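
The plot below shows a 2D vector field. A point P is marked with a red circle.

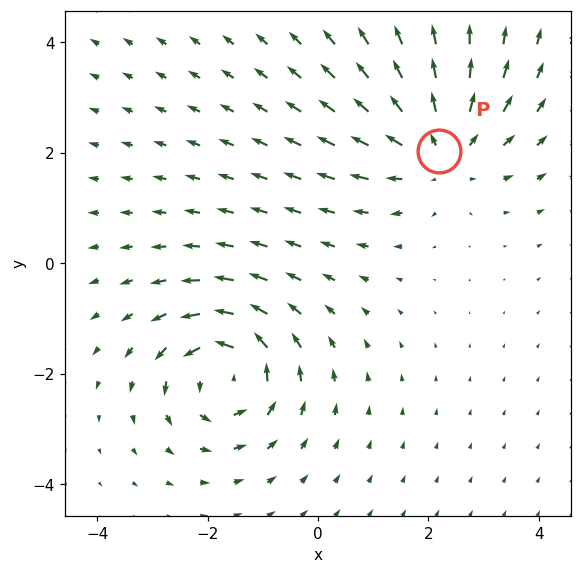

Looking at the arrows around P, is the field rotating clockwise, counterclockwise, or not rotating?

Near P at (2.2, 2.0) the arrows show no circulation. The curl there is ≈0.

not rotating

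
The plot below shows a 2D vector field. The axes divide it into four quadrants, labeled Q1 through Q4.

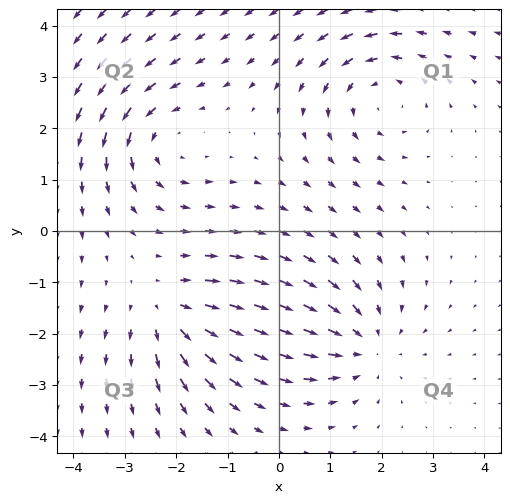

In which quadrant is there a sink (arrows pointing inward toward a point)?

Q4

The sink sits at approximately (1.6, -2.2), which lies in quadrant Q4. The divergence there is about -3, negative as expected for a sink.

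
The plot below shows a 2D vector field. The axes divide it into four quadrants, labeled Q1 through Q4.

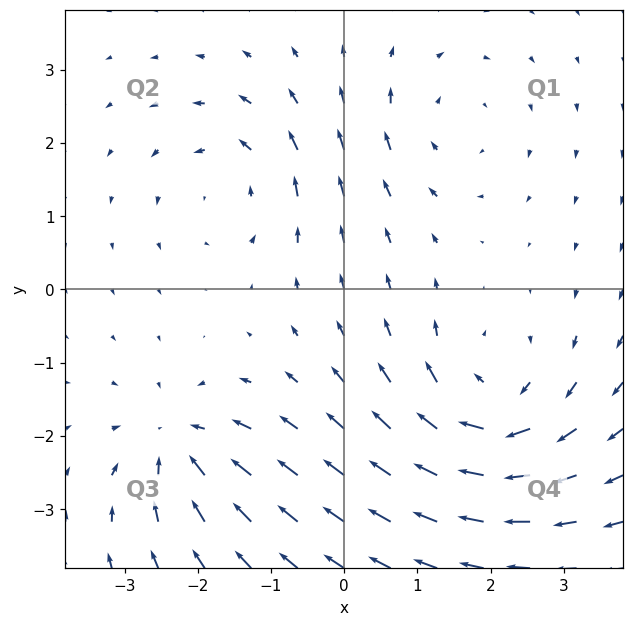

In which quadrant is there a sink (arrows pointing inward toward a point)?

Q3

The sink sits at approximately (-2.3, -2.1), which lies in quadrant Q3. The divergence there is about -4, negative as expected for a sink.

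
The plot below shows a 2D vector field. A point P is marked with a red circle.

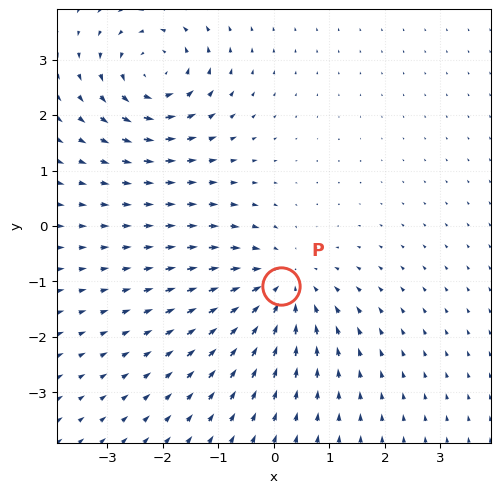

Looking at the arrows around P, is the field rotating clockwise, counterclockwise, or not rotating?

not rotating

Near P at (0.1, -1.1) the arrows show no circulation. The curl there is ≈0.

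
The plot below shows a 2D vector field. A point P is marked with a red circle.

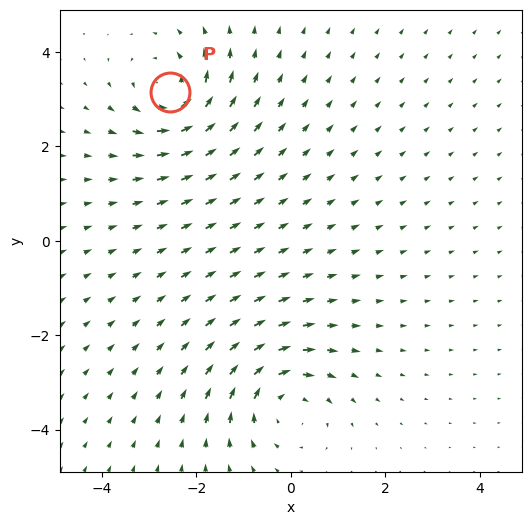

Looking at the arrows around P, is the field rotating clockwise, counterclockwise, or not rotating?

counterclockwise

Near P at (-2.6, 3.1) the arrows circulate counterclockwise. The curl (z-component) there is about +4; positive curl means counterclockwise rotation.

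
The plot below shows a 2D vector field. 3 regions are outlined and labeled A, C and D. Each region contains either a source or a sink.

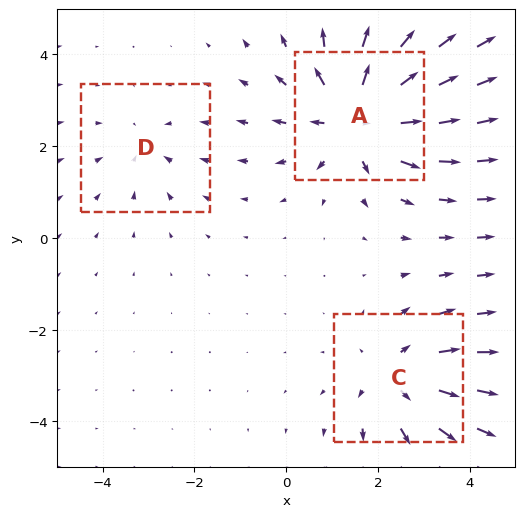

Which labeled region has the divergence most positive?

A

Divergence at each region's feature centre — A: about +5, C: about +3, D: about -2. Region A is most positive.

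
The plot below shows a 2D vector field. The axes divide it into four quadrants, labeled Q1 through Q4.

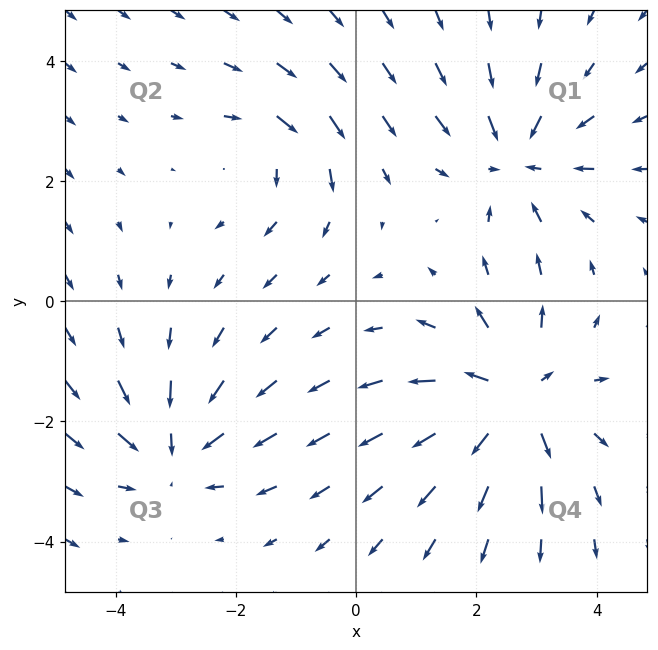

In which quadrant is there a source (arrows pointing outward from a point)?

Q4

The source sits at approximately (2.6, -1.6), which lies in quadrant Q4. The divergence there is about +5, positive as expected for a source.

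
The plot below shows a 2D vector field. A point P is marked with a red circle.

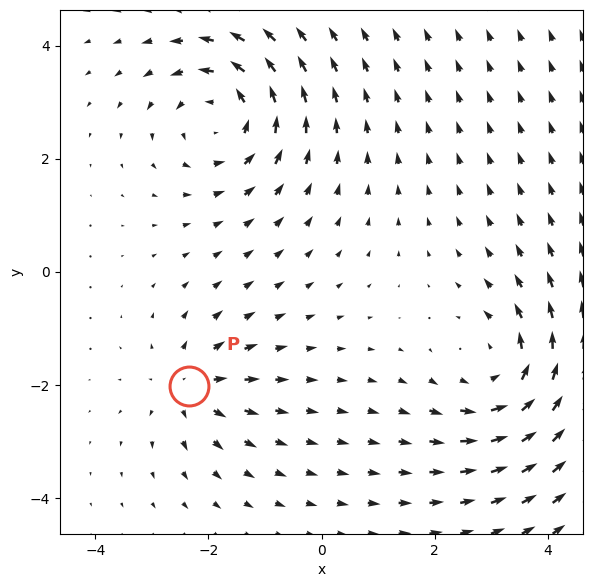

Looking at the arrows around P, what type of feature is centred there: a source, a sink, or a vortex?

source

At P (-2.3, -2.0) the arrows spread outward. Divergence about +4, curl ≈0 — positive divergence with near-zero curl is a source.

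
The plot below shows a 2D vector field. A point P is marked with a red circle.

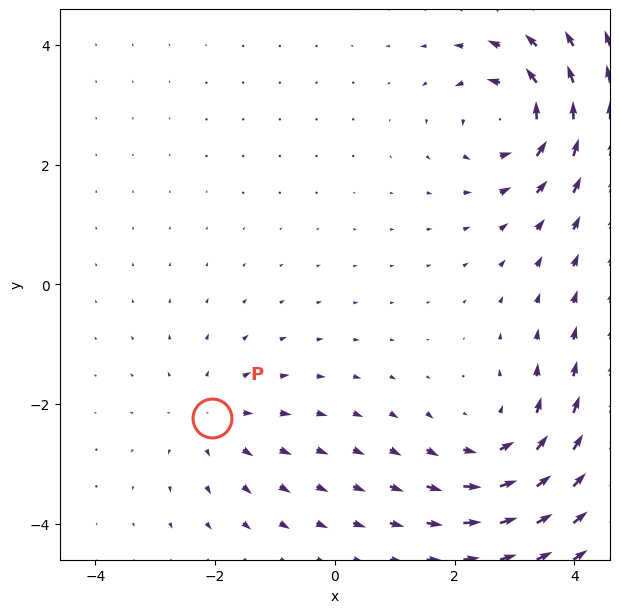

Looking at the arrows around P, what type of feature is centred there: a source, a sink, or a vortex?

At P (-2.1, -2.2) the arrows spread outward. Divergence about +2, curl ≈0 — positive divergence with near-zero curl is a source.

source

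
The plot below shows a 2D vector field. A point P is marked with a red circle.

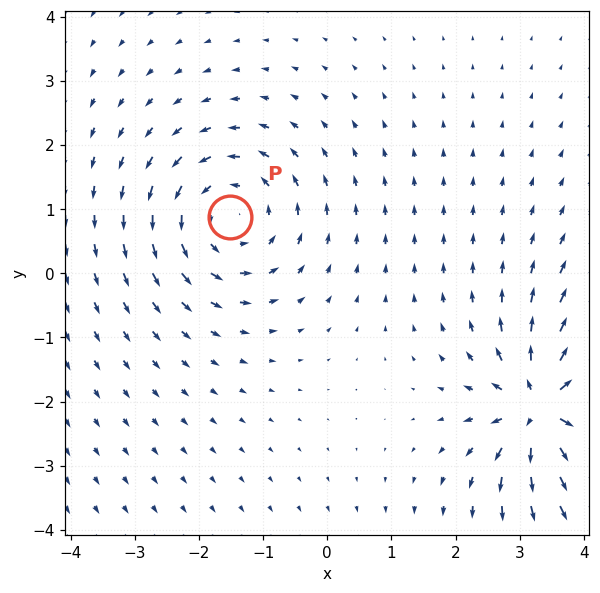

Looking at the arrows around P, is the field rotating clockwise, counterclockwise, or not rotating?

Near P at (-1.5, 0.9) the arrows circulate counterclockwise. The curl (z-component) there is about +2; positive curl means counterclockwise rotation.

counterclockwise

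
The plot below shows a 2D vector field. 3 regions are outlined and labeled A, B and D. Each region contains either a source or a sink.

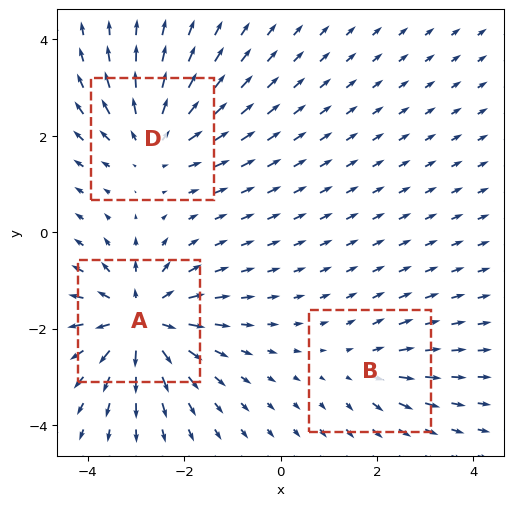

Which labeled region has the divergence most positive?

A

Divergence at each region's feature centre — A: about +5, B: about +2, D: about +4. Region A is most positive.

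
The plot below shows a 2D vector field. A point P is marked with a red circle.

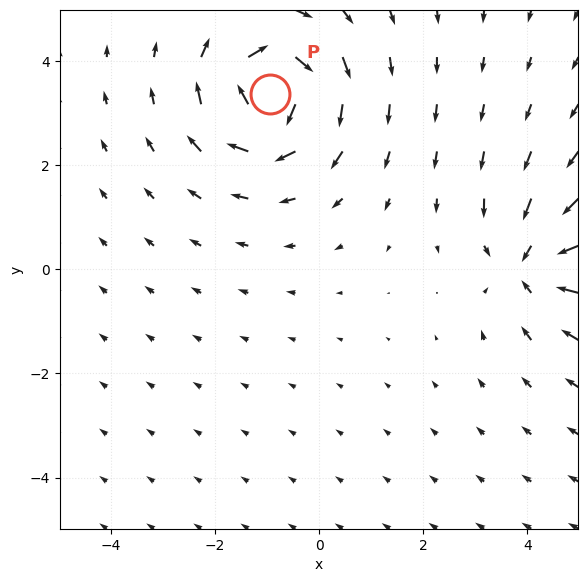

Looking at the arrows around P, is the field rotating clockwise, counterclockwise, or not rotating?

Near P at (-0.9, 3.4) the arrows circulate clockwise. The curl (z-component) there is about -5; negative curl means clockwise rotation.

clockwise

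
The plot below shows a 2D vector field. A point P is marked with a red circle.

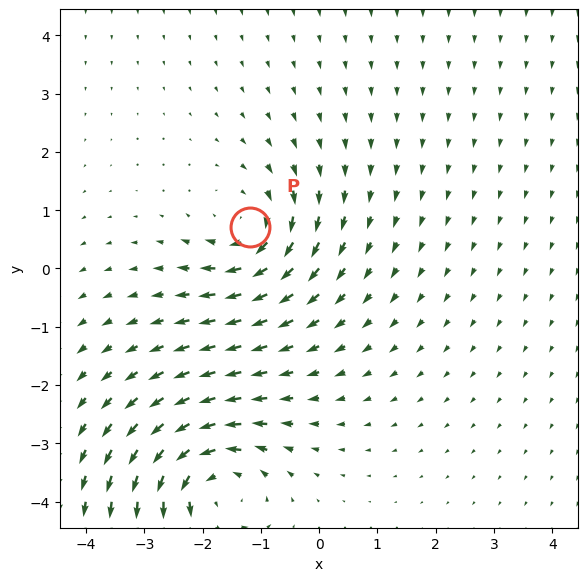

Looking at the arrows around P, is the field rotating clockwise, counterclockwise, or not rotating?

clockwise

Near P at (-1.2, 0.7) the arrows circulate clockwise. The curl (z-component) there is about -3; negative curl means clockwise rotation.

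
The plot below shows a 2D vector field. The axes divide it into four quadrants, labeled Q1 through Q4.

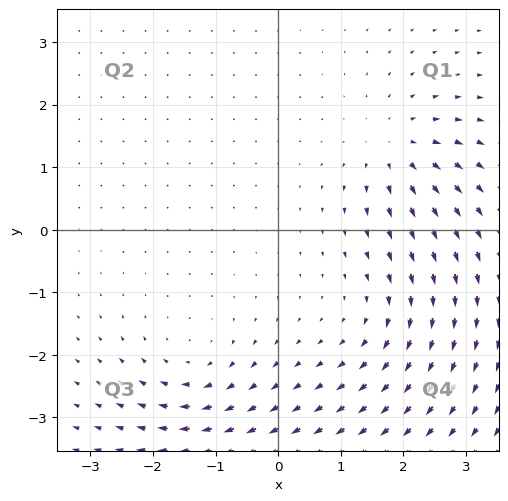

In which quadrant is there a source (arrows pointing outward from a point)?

Q1

The source sits at approximately (1.9, 1.3), which lies in quadrant Q1. The divergence there is about +4, positive as expected for a source.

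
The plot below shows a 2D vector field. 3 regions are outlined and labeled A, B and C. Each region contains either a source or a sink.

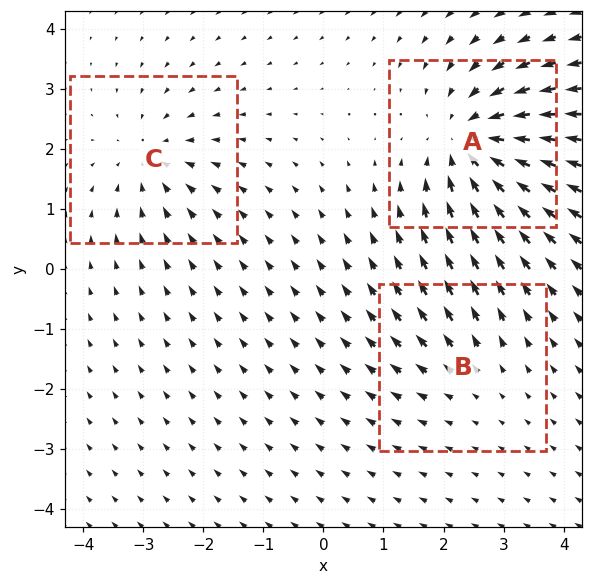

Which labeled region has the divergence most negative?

A

Divergence at each region's feature centre — A: about -5, B: about +2, C: about -3. Region A is most negative.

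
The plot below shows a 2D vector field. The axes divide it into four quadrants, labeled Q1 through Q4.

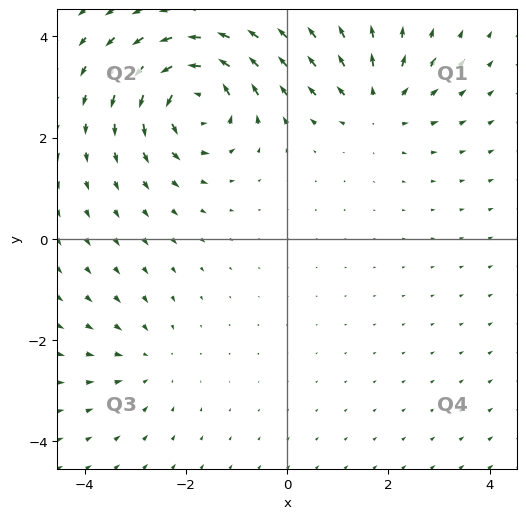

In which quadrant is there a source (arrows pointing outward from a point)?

The source sits at approximately (1.8, 2.7), which lies in quadrant Q1. The divergence there is about +4, positive as expected for a source.

Q1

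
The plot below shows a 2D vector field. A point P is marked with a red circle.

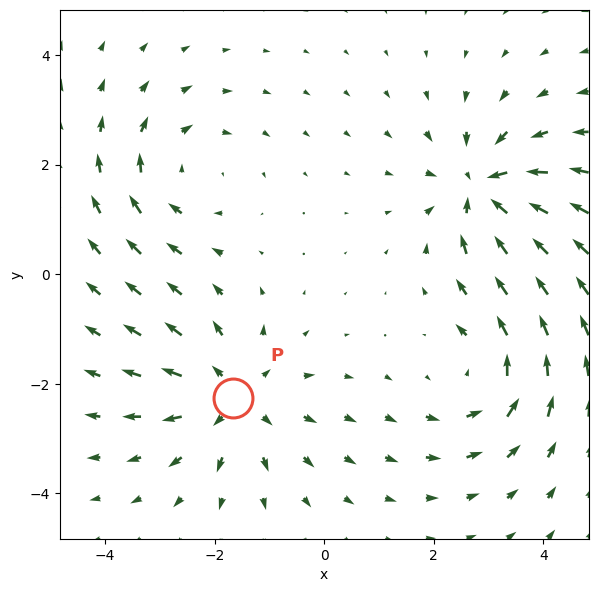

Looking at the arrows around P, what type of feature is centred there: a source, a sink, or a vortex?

At P (-1.7, -2.3) the arrows spread outward. Divergence about +4, curl ≈0 — positive divergence with near-zero curl is a source.

source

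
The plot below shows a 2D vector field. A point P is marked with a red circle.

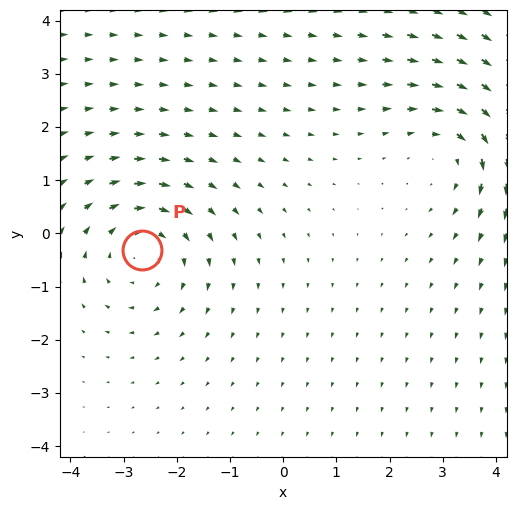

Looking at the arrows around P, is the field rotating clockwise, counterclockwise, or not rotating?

clockwise

Near P at (-2.7, -0.3) the arrows circulate clockwise. The curl (z-component) there is about -4; negative curl means clockwise rotation.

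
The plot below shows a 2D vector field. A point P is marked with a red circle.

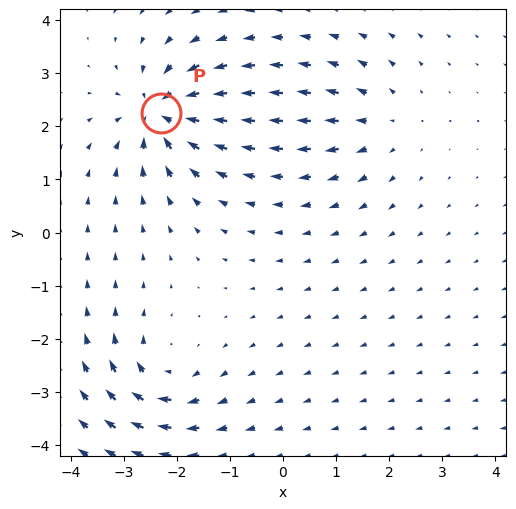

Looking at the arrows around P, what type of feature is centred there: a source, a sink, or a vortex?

At P (-2.3, 2.3) the arrows converge inward. Divergence about -6, curl ≈0 — negative divergence with near-zero curl is a sink.

sink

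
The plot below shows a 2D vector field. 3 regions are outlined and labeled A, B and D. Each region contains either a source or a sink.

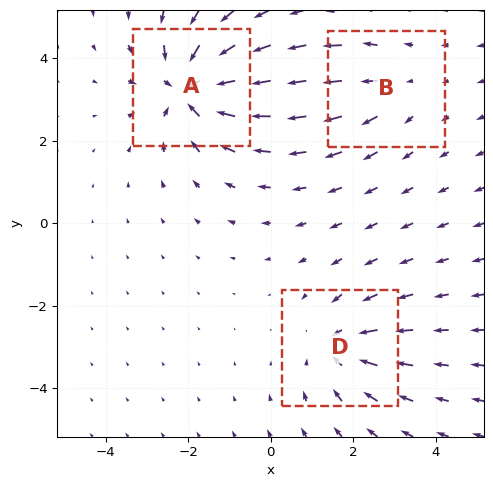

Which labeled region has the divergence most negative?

Divergence at each region's feature centre — A: about -5, B: about +2, D: about -3. Region A is most negative.

A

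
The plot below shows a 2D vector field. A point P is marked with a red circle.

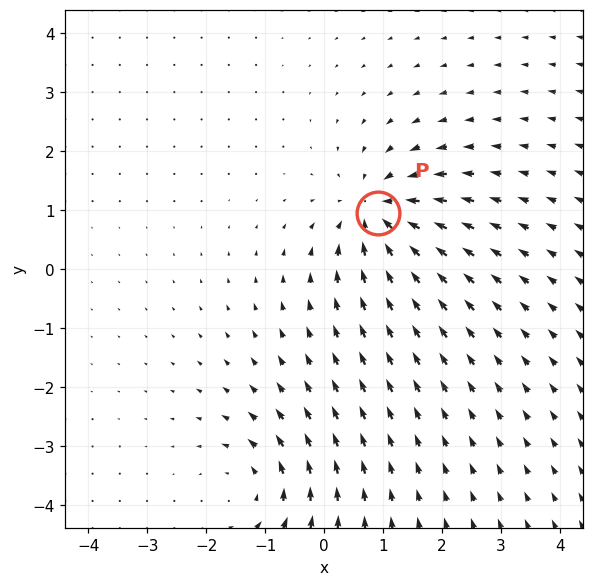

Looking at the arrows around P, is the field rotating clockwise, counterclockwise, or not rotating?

Near P at (0.9, 1.0) the arrows show no circulation. The curl there is ≈0.

not rotating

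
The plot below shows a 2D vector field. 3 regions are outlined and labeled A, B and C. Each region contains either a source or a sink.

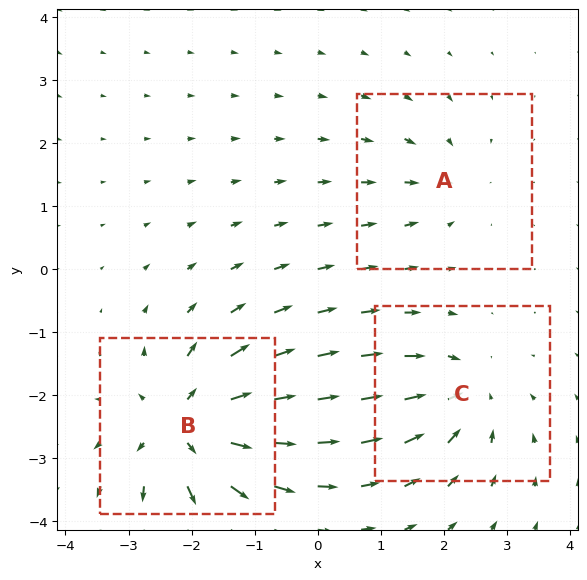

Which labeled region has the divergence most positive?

Divergence at each region's feature centre — A: about -2, B: about +6, C: about -4. Region B is most positive.

B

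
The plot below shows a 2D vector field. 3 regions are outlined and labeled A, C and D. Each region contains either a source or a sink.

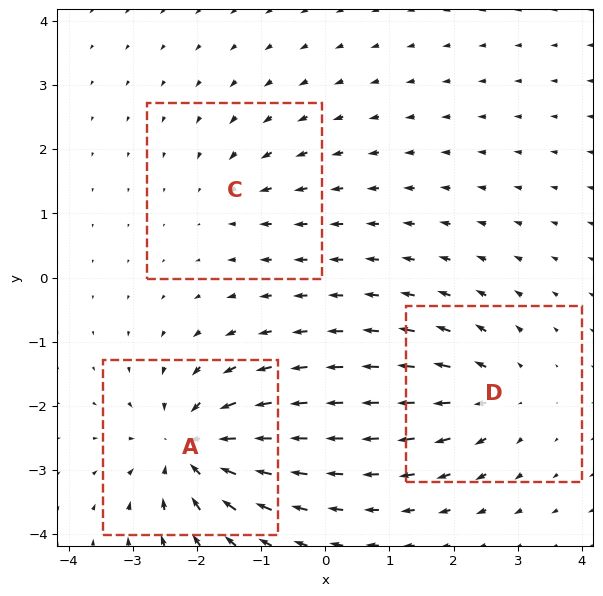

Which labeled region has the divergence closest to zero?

Divergence at each region's feature centre — A: about -6, C: about -2, D: about +3. Region C is closest to zero.

C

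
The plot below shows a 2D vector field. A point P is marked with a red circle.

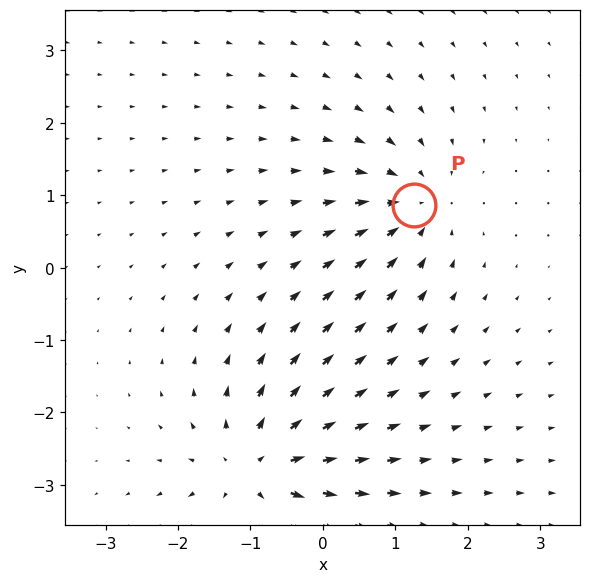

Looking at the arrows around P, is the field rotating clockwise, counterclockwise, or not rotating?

not rotating

Near P at (1.3, 0.9) the arrows show no circulation. The curl there is ≈0.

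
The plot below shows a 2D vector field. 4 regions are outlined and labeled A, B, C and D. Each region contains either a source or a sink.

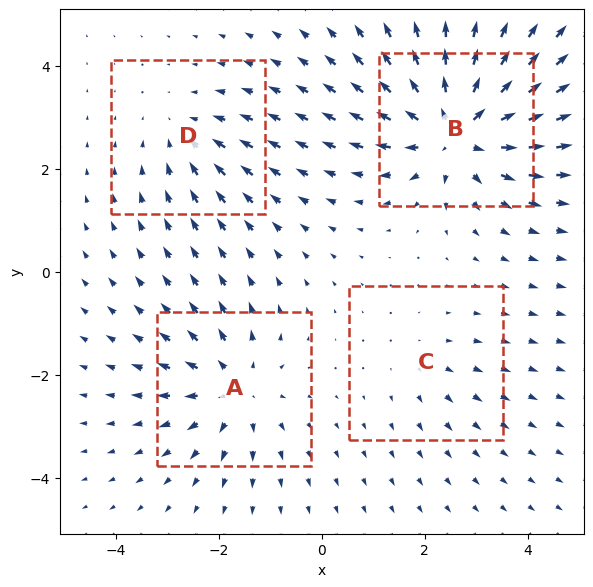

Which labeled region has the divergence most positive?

B

Divergence at each region's feature centre — A: about +4, B: about +7, C: about +2, D: about -3. Region B is most positive.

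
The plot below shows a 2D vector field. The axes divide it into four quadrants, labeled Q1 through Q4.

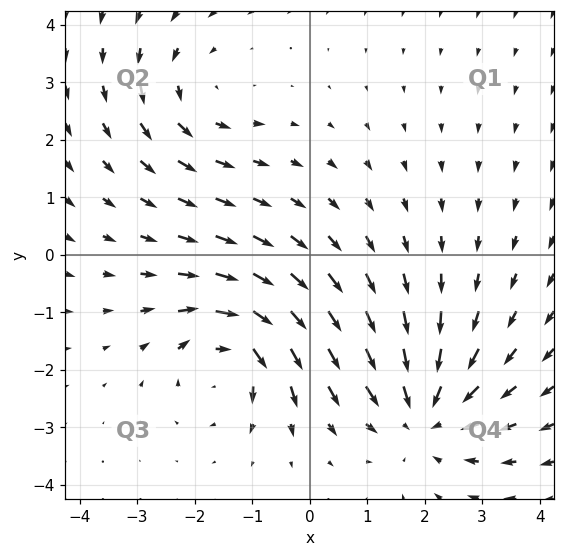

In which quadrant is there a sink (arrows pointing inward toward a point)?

Q4

The sink sits at approximately (2.0, -2.7), which lies in quadrant Q4. The divergence there is about -3, negative as expected for a sink.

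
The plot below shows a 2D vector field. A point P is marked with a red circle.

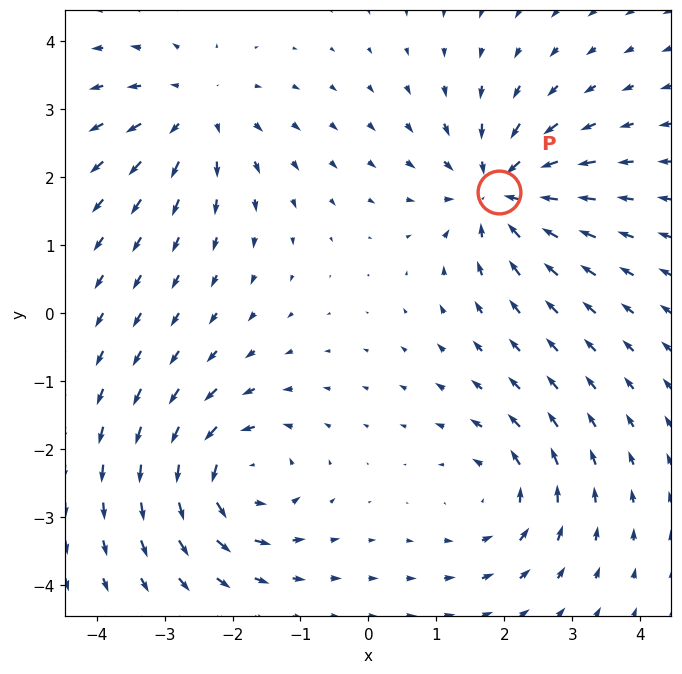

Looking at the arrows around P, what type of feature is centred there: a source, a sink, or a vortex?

sink

At P (1.9, 1.8) the arrows converge inward. Divergence about -5, curl ≈0 — negative divergence with near-zero curl is a sink.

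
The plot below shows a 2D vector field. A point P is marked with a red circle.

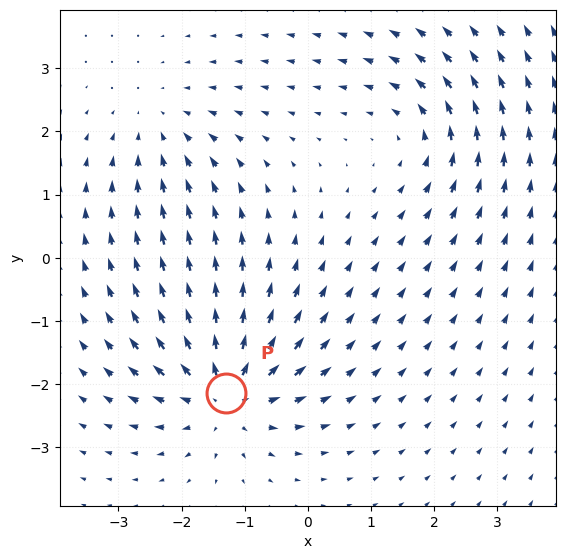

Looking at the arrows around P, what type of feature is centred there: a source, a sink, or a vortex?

At P (-1.3, -2.1) the arrows spread outward. Divergence about +5, curl ≈0 — positive divergence with near-zero curl is a source.

source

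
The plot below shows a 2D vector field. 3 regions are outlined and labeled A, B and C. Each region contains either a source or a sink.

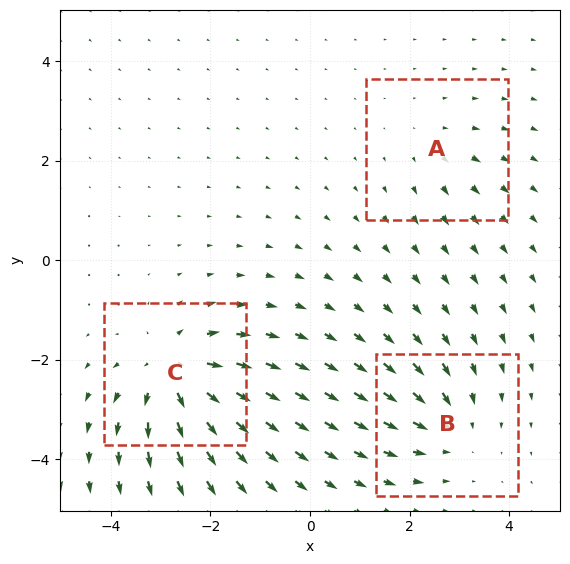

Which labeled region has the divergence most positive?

C

Divergence at each region's feature centre — A: about +2, B: about -3, C: about +5. Region C is most positive.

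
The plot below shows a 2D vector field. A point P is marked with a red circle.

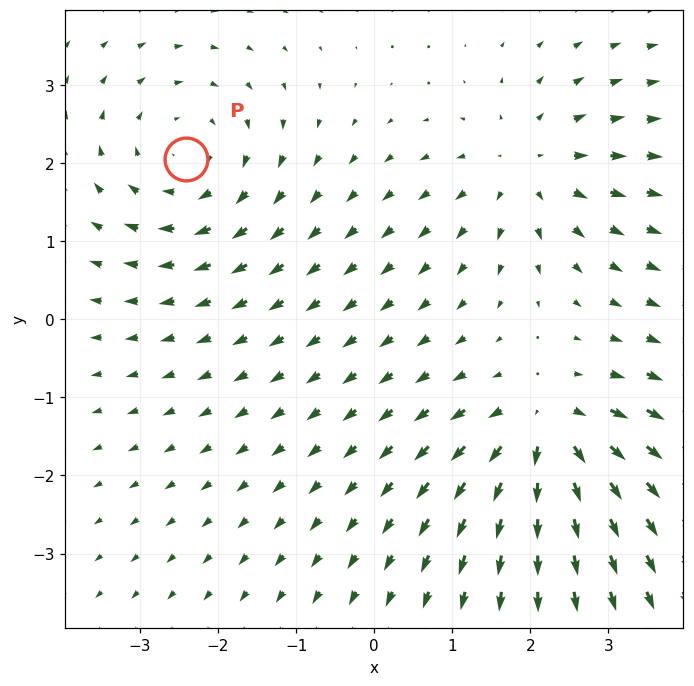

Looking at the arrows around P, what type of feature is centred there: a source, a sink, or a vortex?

vortex

At P (-2.4, 2.0) the arrows circulate clockwise. Divergence ≈0, curl about -3 — near-zero divergence with nonzero curl is a vortex.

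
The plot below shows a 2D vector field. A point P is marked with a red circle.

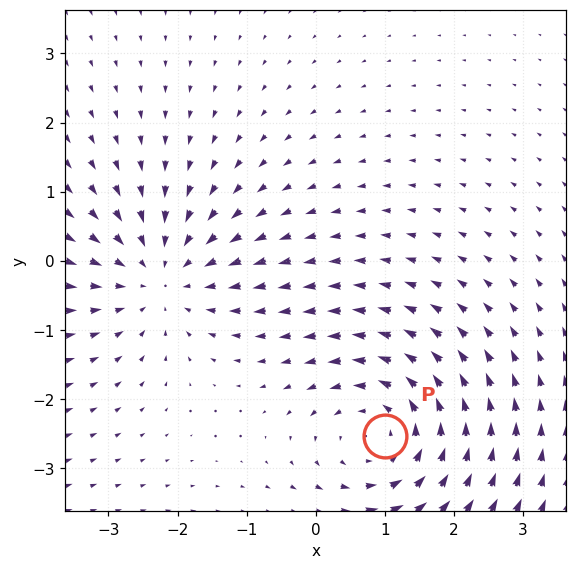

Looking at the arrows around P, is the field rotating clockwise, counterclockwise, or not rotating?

Near P at (1.0, -2.5) the arrows circulate counterclockwise. The curl (z-component) there is about +3; positive curl means counterclockwise rotation.

counterclockwise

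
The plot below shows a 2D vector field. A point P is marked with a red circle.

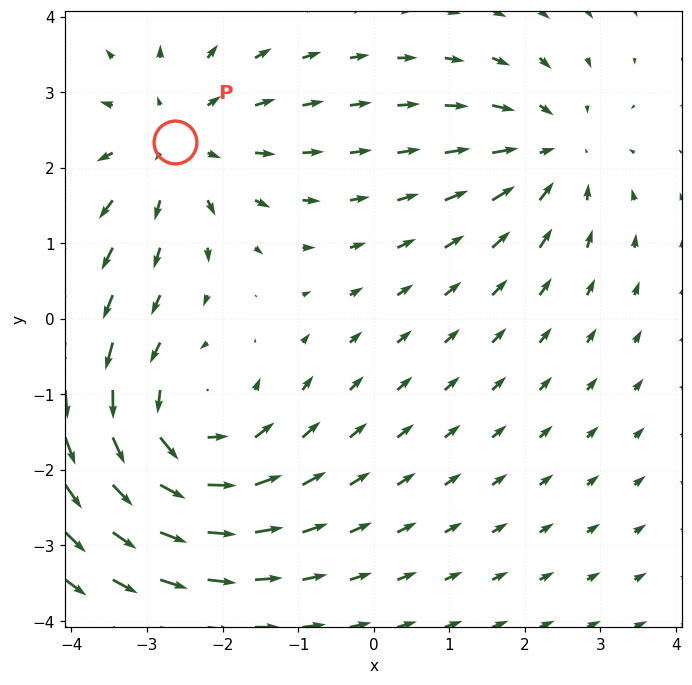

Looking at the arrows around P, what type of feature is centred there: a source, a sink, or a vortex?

source

At P (-2.6, 2.3) the arrows spread outward. Divergence about +3, curl ≈0 — positive divergence with near-zero curl is a source.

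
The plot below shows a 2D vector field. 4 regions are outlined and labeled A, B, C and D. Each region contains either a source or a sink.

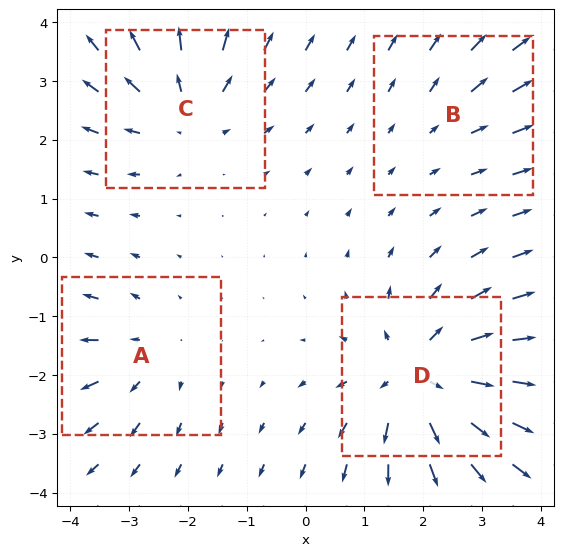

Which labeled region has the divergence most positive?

Divergence at each region's feature centre — A: about +3, B: about +2, C: about +4, D: about +6. Region D is most positive.

D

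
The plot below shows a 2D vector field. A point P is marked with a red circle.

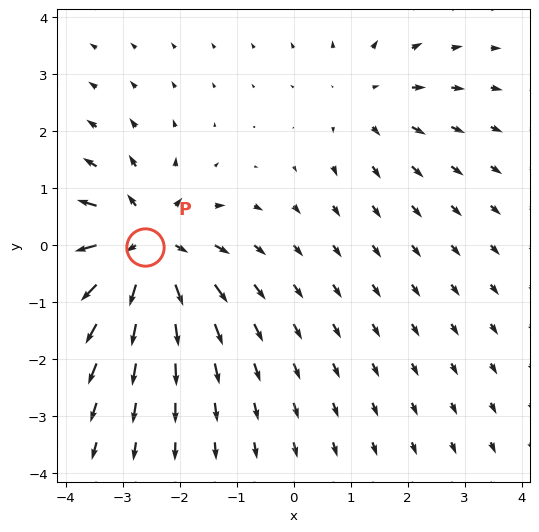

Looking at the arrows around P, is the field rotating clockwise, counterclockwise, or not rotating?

Near P at (-2.6, -0.0) the arrows show no circulation. The curl there is ≈0.

not rotating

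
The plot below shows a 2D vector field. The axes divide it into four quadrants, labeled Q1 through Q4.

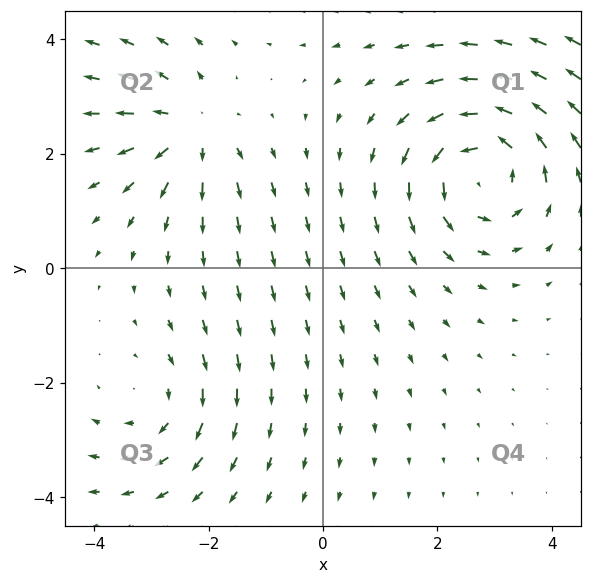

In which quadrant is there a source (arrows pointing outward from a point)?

The source sits at approximately (-2.3, 2.4), which lies in quadrant Q2. The divergence there is about +4, positive as expected for a source.

Q2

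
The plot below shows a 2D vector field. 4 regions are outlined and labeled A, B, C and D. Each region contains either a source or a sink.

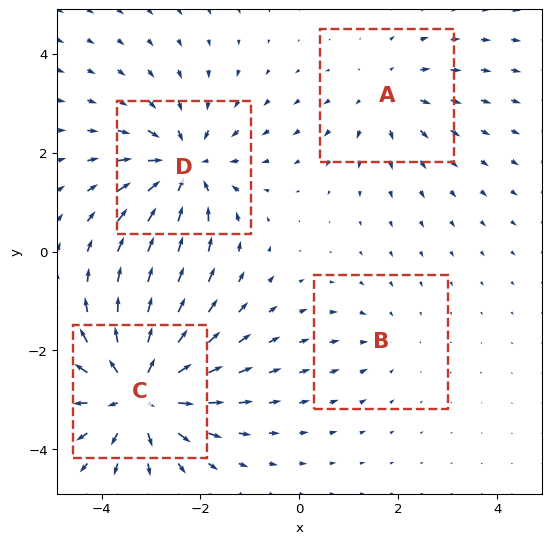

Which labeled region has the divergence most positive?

C

Divergence at each region's feature centre — A: about +3, B: about -2, C: about +6, D: about -5. Region C is most positive.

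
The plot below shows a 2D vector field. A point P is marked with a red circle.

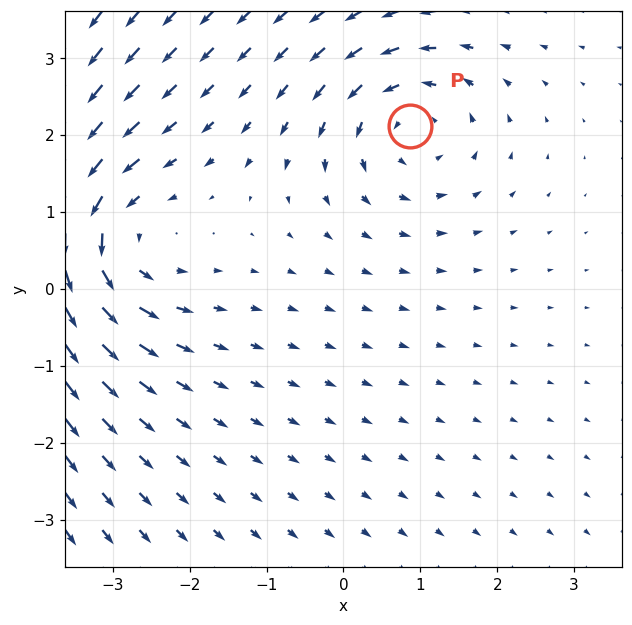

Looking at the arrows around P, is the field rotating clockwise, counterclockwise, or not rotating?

Near P at (0.9, 2.1) the arrows circulate counterclockwise. The curl (z-component) there is about +4; positive curl means counterclockwise rotation.

counterclockwise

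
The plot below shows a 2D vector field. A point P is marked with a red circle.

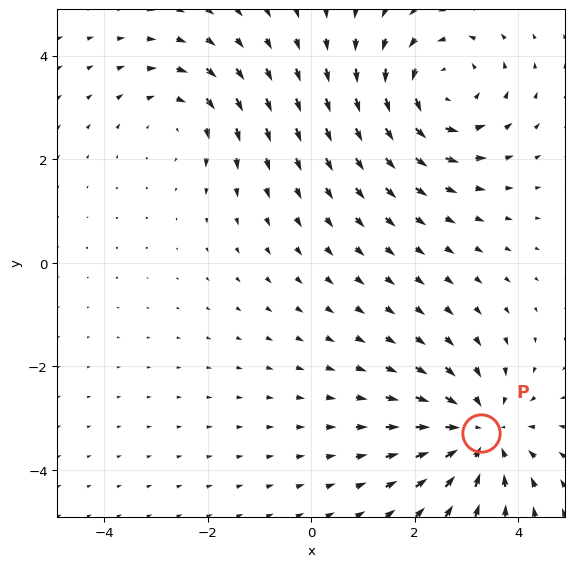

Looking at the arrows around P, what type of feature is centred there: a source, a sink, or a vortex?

At P (3.3, -3.3) the arrows converge inward. Divergence about -4, curl ≈0 — negative divergence with near-zero curl is a sink.

sink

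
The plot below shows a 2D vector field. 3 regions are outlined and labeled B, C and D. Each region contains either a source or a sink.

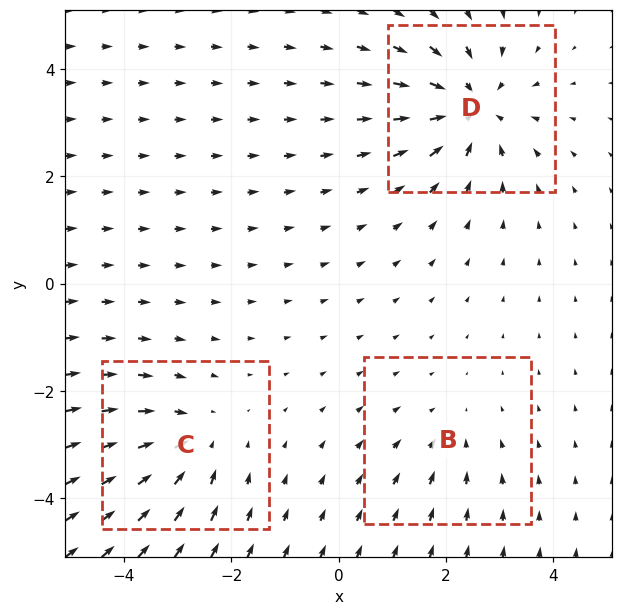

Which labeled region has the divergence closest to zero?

Divergence at each region's feature centre — B: about -2, C: about -3, D: about -5. Region B is closest to zero.

B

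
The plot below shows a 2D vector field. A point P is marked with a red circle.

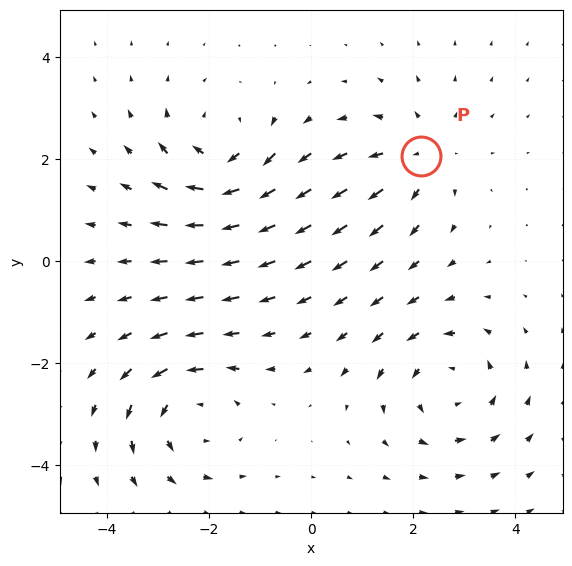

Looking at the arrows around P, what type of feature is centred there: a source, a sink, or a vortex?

At P (2.2, 2.1) the arrows spread outward. Divergence about +4, curl ≈0 — positive divergence with near-zero curl is a source.

source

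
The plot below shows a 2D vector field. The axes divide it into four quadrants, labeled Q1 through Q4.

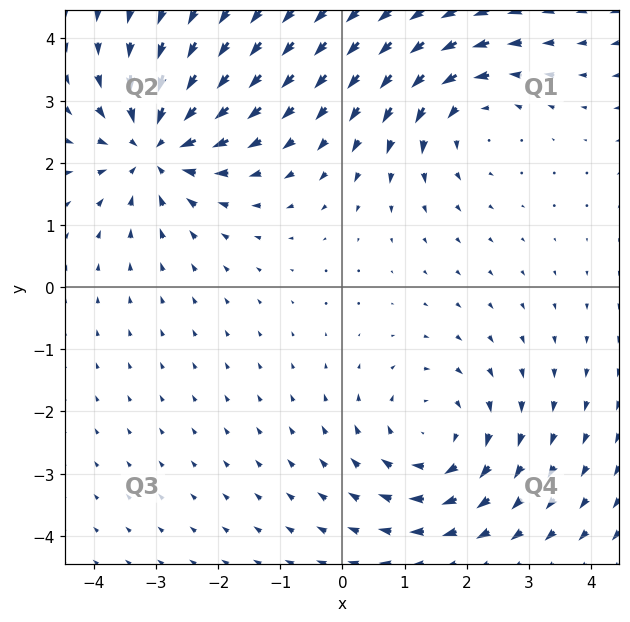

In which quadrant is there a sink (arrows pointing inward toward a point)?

The sink sits at approximately (-3.0, 2.3), which lies in quadrant Q2. The divergence there is about -4, negative as expected for a sink.

Q2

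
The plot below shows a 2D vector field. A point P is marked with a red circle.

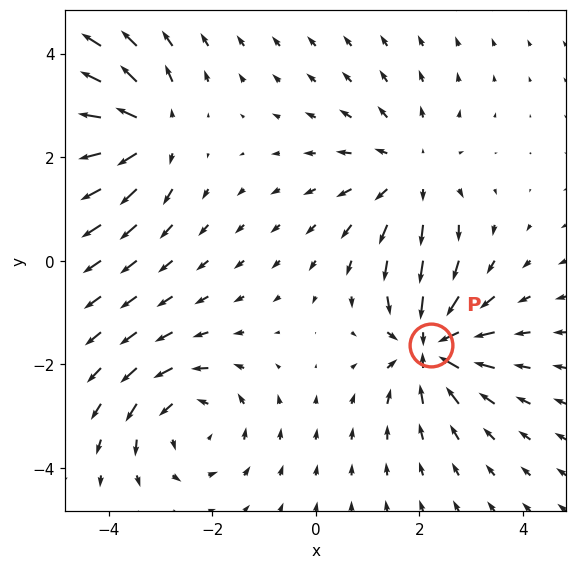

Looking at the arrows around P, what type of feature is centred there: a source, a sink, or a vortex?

sink

At P (2.2, -1.6) the arrows converge inward. Divergence about -7, curl ≈0 — negative divergence with near-zero curl is a sink.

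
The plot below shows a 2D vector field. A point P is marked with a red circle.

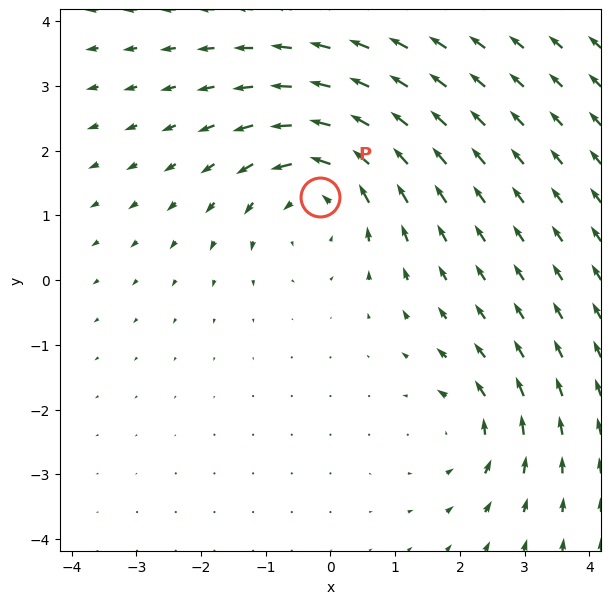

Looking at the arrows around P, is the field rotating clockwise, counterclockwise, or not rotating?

Near P at (-0.2, 1.3) the arrows circulate counterclockwise. The curl (z-component) there is about +4; positive curl means counterclockwise rotation.

counterclockwise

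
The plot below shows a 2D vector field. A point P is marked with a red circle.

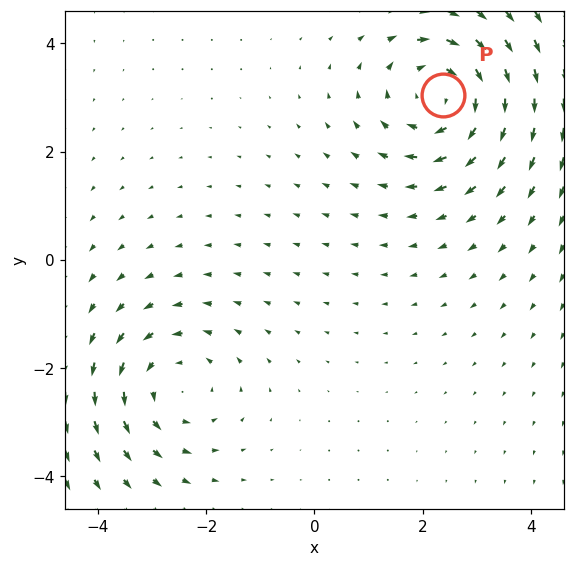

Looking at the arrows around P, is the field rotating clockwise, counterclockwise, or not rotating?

Near P at (2.4, 3.0) the arrows circulate clockwise. The curl (z-component) there is about -3; negative curl means clockwise rotation.

clockwise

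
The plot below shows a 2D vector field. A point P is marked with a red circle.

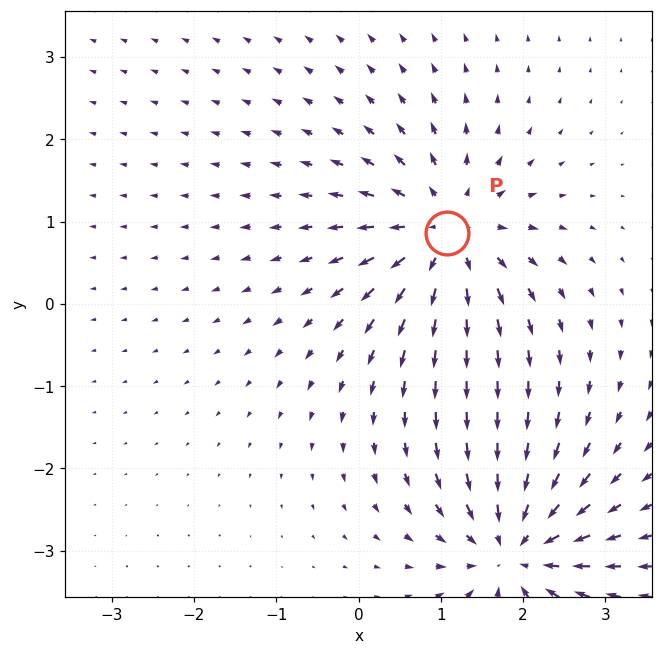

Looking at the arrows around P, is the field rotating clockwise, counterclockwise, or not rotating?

Near P at (1.1, 0.9) the arrows show no circulation. The curl there is ≈0.

not rotating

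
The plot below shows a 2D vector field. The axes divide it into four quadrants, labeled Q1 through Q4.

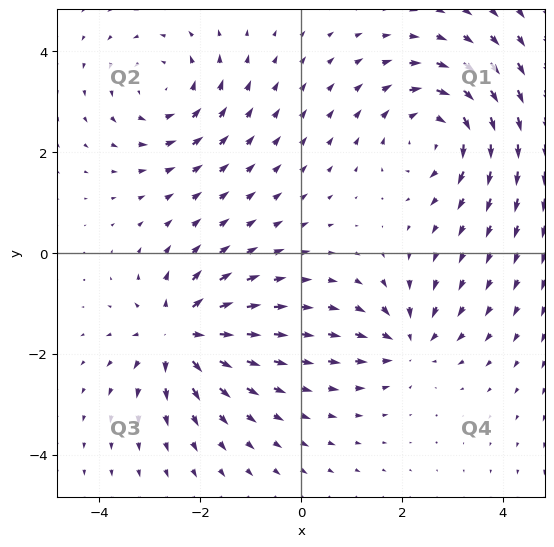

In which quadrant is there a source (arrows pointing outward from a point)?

The source sits at approximately (-2.4, -1.6), which lies in quadrant Q3. The divergence there is about +6, positive as expected for a source.

Q3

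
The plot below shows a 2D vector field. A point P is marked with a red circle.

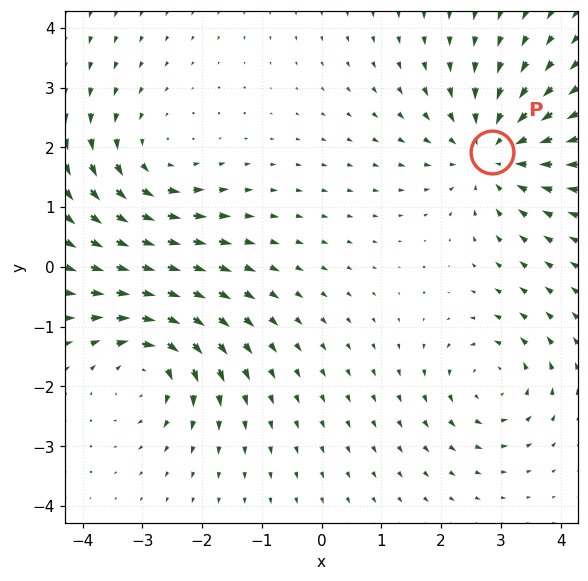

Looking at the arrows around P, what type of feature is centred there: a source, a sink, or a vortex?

sink

At P (2.9, 1.9) the arrows converge inward. Divergence about -5, curl ≈0 — negative divergence with near-zero curl is a sink.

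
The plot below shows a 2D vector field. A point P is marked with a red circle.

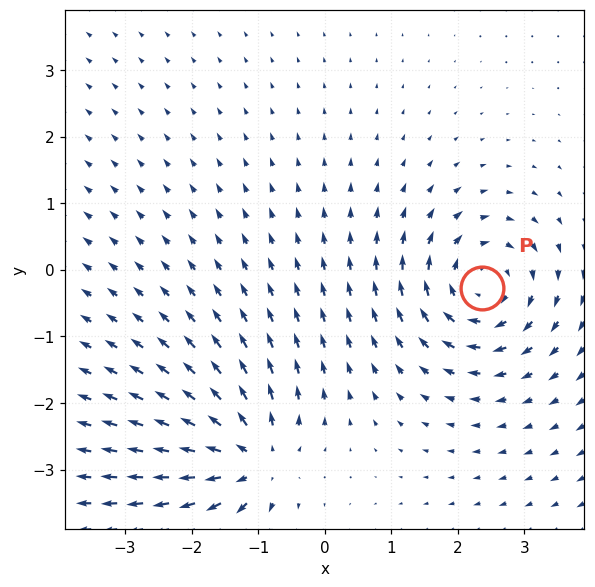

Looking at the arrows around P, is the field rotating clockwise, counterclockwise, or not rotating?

Near P at (2.4, -0.3) the arrows circulate clockwise. The curl (z-component) there is about -6; negative curl means clockwise rotation.

clockwise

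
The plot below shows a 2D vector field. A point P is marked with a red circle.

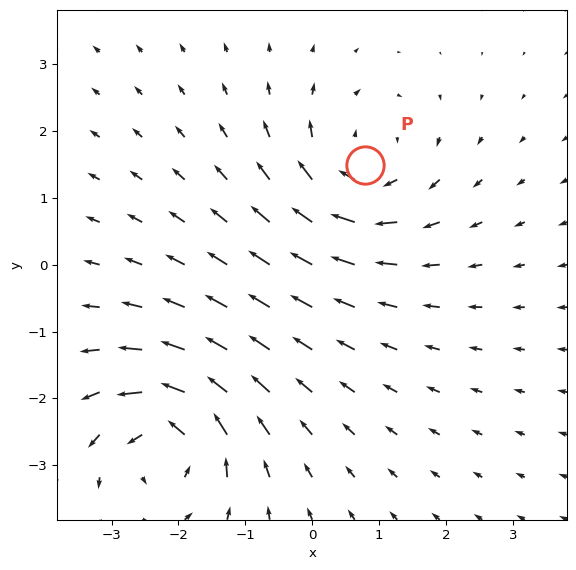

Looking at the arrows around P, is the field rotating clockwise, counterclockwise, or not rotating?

Near P at (0.8, 1.5) the arrows circulate clockwise. The curl (z-component) there is about -4; negative curl means clockwise rotation.

clockwise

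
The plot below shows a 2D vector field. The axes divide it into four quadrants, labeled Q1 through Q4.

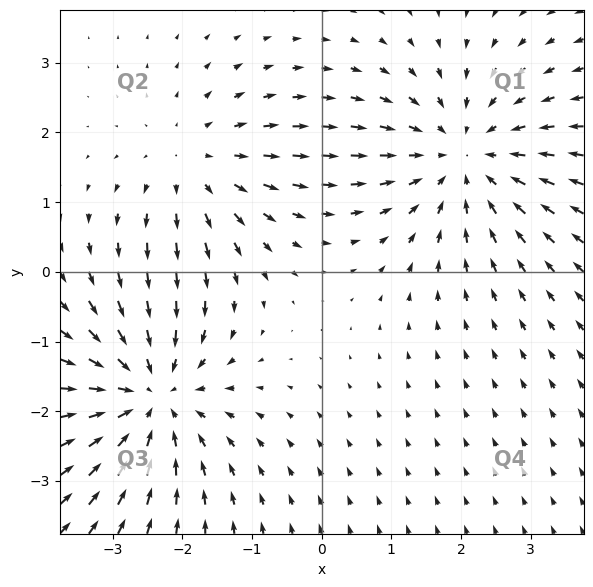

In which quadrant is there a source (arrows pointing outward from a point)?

The source sits at approximately (-1.8, 1.5), which lies in quadrant Q2. The divergence there is about +3, positive as expected for a source.

Q2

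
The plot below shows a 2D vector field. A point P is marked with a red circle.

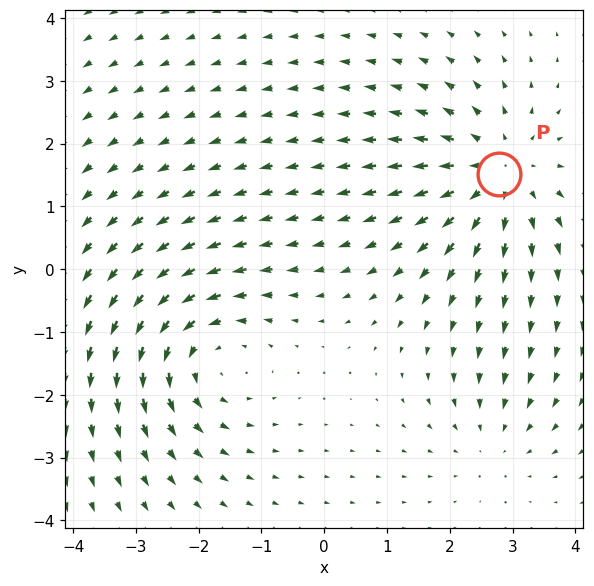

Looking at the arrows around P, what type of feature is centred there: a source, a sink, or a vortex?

At P (2.8, 1.5) the arrows spread outward. Divergence about +4, curl ≈0 — positive divergence with near-zero curl is a source.

source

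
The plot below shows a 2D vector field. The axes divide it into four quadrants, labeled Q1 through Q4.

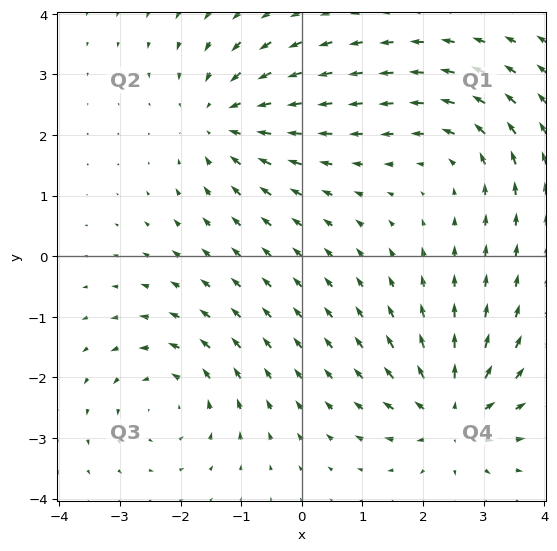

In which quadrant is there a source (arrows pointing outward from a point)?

Q4

The source sits at approximately (2.5, -2.6), which lies in quadrant Q4. The divergence there is about +7, positive as expected for a source.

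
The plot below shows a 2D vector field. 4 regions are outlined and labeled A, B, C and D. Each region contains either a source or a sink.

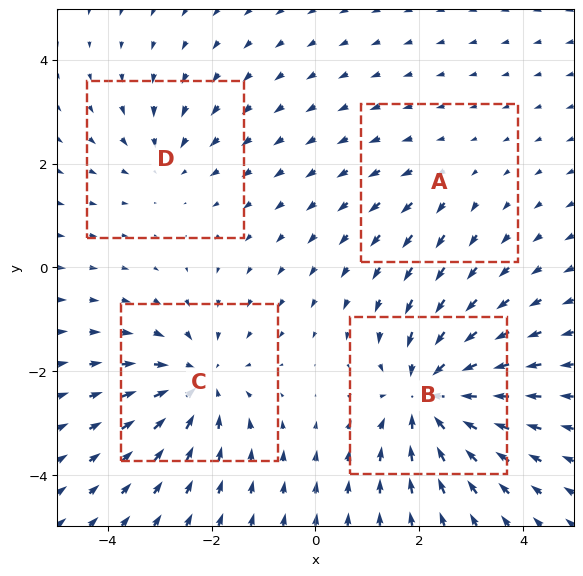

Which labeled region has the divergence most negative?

B

Divergence at each region's feature centre — A: about +2, B: about -6, C: about -5, D: about -3. Region B is most negative.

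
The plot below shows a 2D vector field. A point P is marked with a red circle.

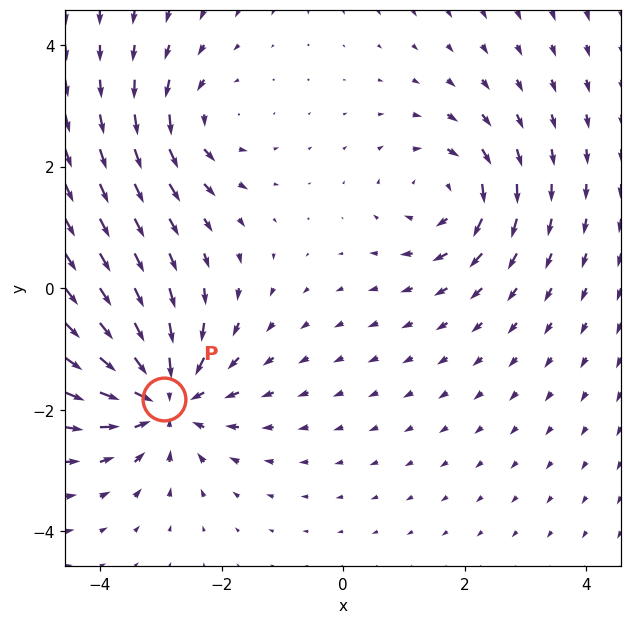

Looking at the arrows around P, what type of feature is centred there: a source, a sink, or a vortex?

At P (-2.9, -1.8) the arrows converge inward. Divergence about -5, curl ≈0 — negative divergence with near-zero curl is a sink.

sink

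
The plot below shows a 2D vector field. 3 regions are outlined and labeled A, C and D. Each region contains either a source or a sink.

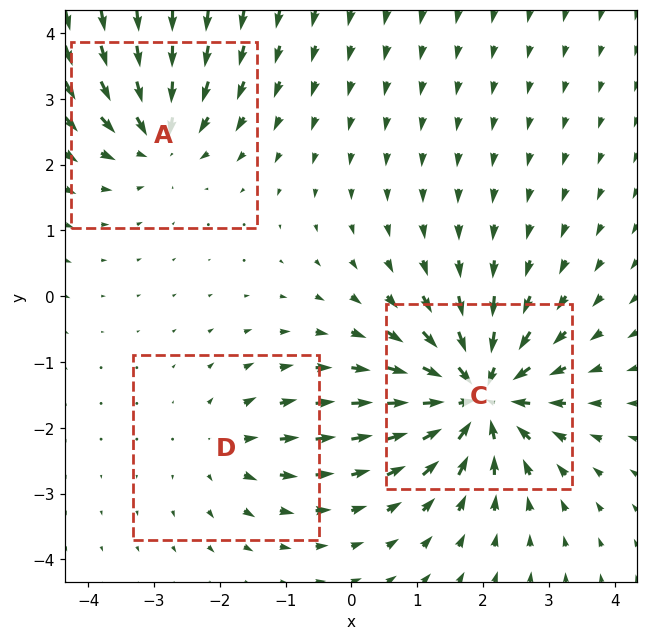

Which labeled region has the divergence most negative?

C

Divergence at each region's feature centre — A: about -4, C: about -6, D: about +2. Region C is most negative.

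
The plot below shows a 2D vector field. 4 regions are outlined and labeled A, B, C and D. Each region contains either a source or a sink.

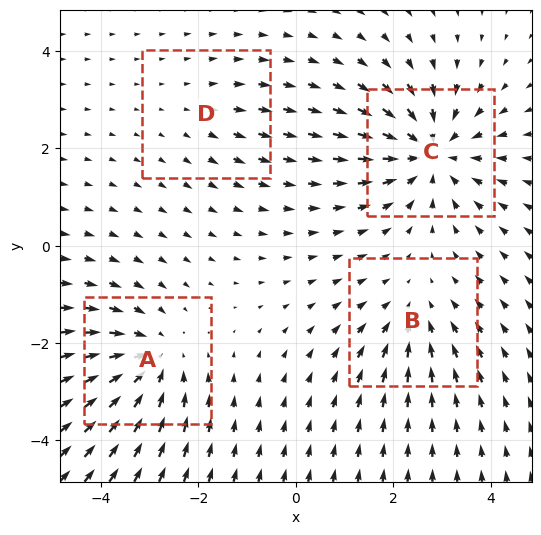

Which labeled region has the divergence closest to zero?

Divergence at each region's feature centre — A: about -5, B: about -3, C: about -6, D: about +2. Region D is closest to zero.

D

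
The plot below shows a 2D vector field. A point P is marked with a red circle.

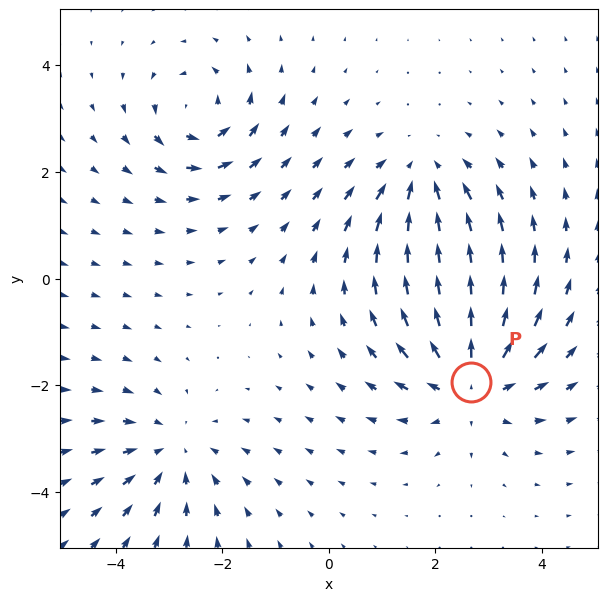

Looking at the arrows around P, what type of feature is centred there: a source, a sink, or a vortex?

source

At P (2.7, -1.9) the arrows spread outward. Divergence about +4, curl ≈0 — positive divergence with near-zero curl is a source.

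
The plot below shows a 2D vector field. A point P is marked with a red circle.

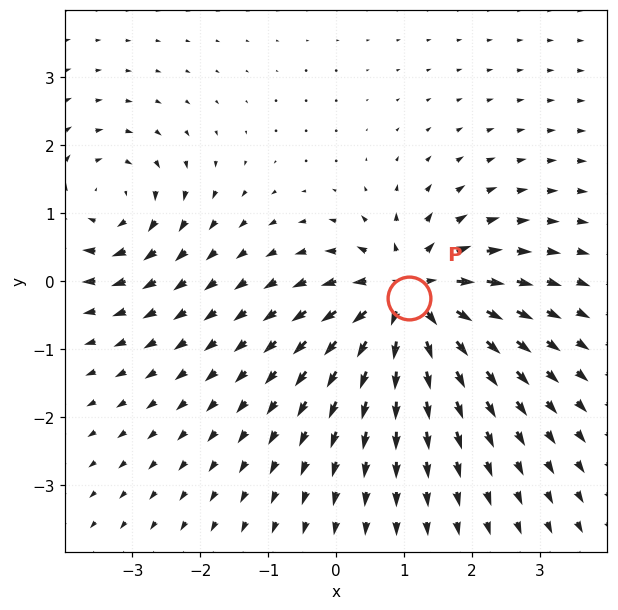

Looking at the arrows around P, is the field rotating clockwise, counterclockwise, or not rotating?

not rotating

Near P at (1.1, -0.2) the arrows show no circulation. The curl there is ≈0.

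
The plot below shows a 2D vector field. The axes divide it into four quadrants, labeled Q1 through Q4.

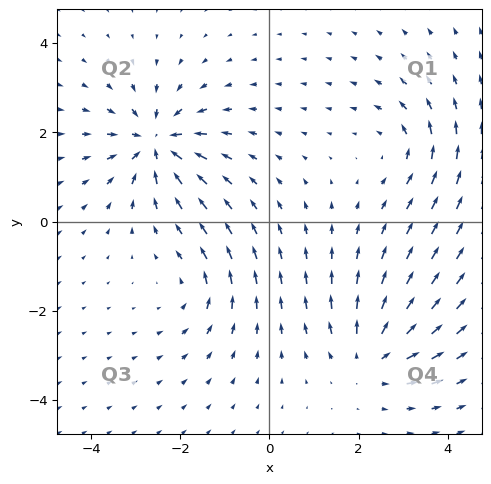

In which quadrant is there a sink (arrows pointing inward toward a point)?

Q2

The sink sits at approximately (-2.5, 1.8), which lies in quadrant Q2. The divergence there is about -6, negative as expected for a sink.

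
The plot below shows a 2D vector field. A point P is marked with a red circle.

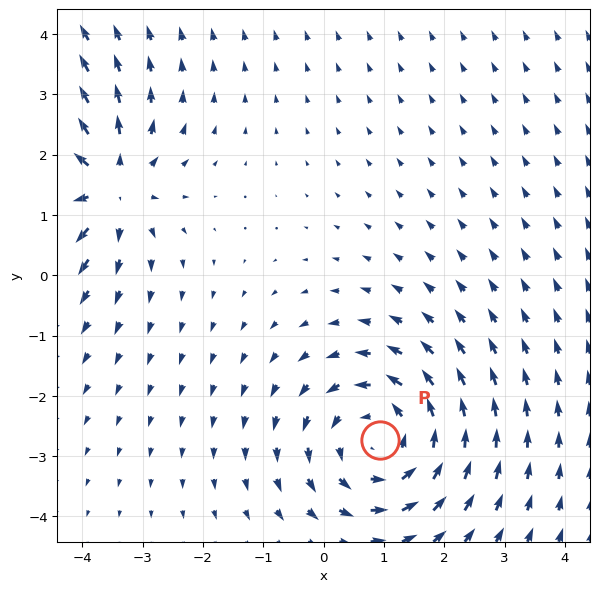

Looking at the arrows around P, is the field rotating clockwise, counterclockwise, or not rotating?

Near P at (0.9, -2.7) the arrows circulate counterclockwise. The curl (z-component) there is about +4; positive curl means counterclockwise rotation.

counterclockwise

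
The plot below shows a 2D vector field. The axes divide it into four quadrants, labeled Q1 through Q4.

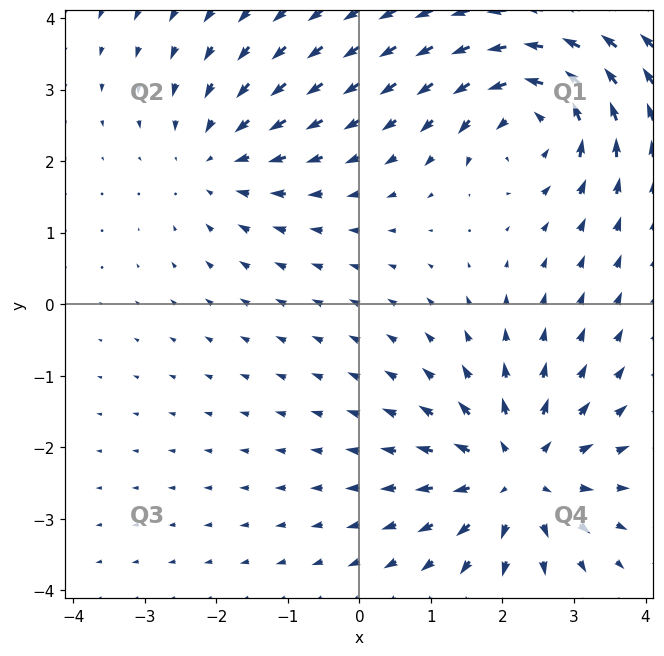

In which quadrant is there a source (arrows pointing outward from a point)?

The source sits at approximately (2.2, -2.4), which lies in quadrant Q4. The divergence there is about +4, positive as expected for a source.

Q4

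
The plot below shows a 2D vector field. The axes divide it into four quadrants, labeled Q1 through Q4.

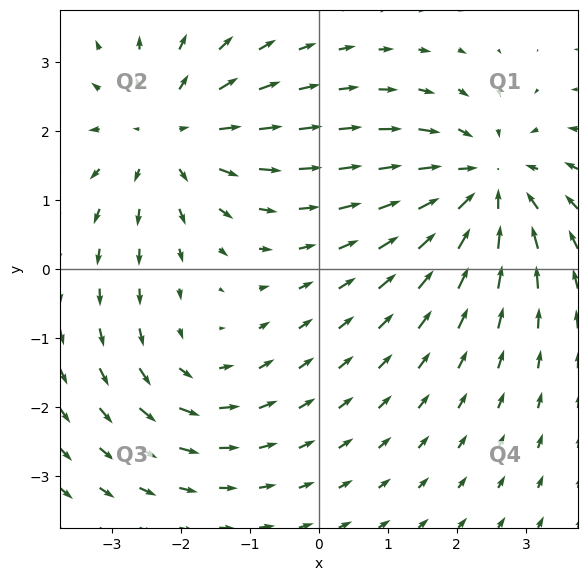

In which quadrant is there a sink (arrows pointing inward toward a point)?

The sink sits at approximately (2.4, 1.2), which lies in quadrant Q1. The divergence there is about -4, negative as expected for a sink.

Q1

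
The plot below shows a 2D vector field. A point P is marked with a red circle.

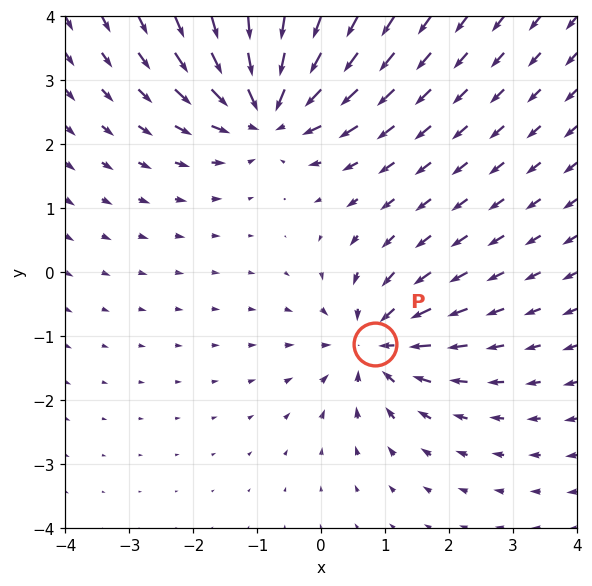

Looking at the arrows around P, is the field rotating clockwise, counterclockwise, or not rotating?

not rotating

Near P at (0.8, -1.1) the arrows show no circulation. The curl there is ≈0.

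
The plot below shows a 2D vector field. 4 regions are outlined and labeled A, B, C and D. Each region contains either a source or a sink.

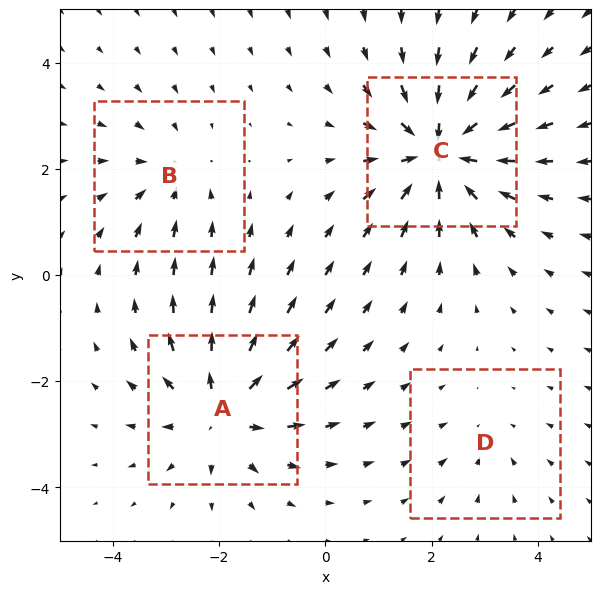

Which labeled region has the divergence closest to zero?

Divergence at each region's feature centre — A: about +5, B: about -3, C: about -6, D: about -2. Region D is closest to zero.

D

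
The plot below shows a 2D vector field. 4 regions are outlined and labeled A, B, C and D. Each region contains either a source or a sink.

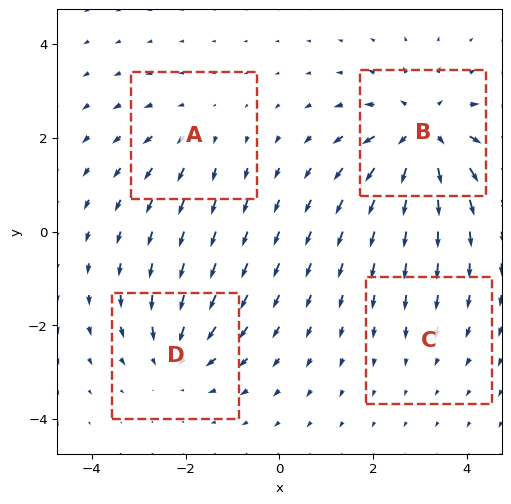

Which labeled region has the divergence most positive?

B

Divergence at each region's feature centre — A: about +3, B: about +7, C: about -2, D: about -4. Region B is most positive.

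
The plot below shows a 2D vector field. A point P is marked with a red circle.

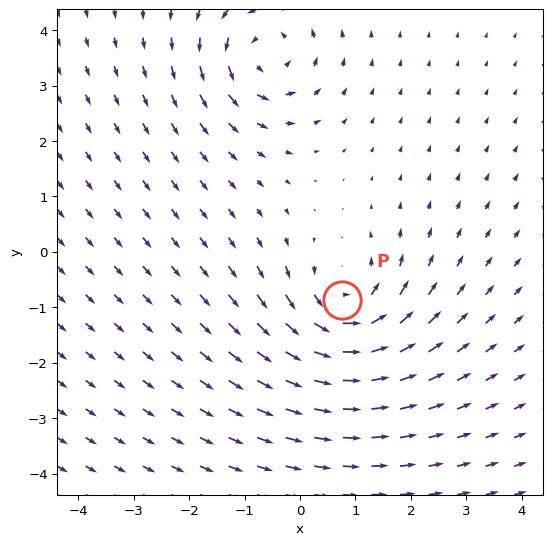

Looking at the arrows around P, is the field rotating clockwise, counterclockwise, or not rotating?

counterclockwise

Near P at (0.8, -0.9) the arrows circulate counterclockwise. The curl (z-component) there is about +4; positive curl means counterclockwise rotation.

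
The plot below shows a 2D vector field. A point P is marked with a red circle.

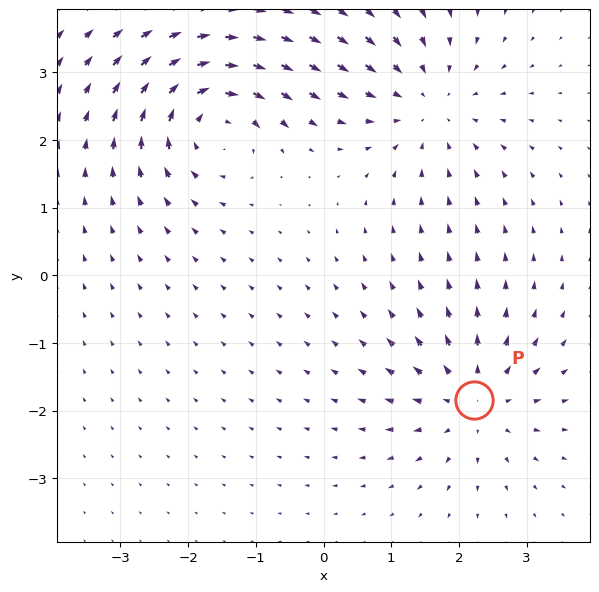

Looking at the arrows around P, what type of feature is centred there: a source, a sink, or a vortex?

source

At P (2.2, -1.8) the arrows spread outward. Divergence about +4, curl ≈0 — positive divergence with near-zero curl is a source.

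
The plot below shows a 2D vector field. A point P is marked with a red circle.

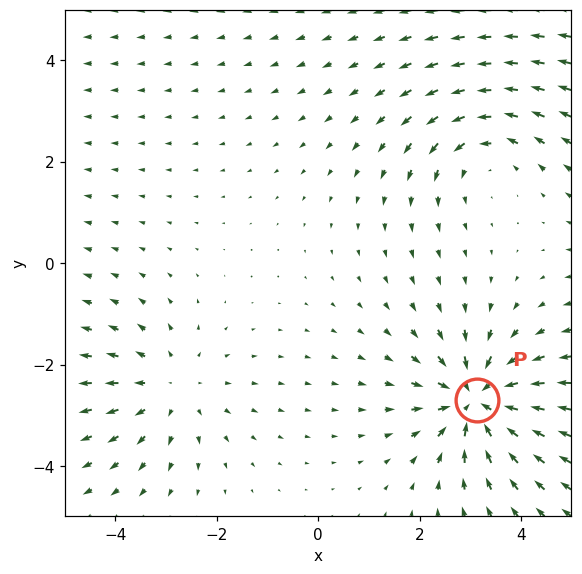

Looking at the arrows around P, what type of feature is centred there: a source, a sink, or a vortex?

At P (3.1, -2.7) the arrows converge inward. Divergence about -5, curl ≈0 — negative divergence with near-zero curl is a sink.

sink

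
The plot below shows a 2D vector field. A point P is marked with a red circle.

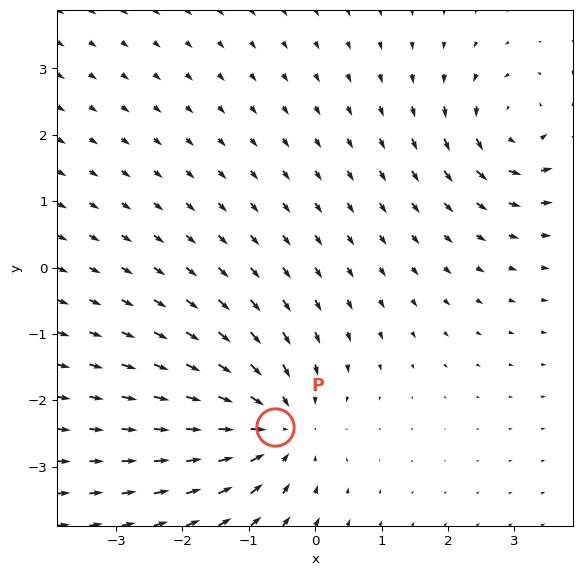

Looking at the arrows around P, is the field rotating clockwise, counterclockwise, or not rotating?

not rotating

Near P at (-0.6, -2.4) the arrows show no circulation. The curl there is ≈0.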